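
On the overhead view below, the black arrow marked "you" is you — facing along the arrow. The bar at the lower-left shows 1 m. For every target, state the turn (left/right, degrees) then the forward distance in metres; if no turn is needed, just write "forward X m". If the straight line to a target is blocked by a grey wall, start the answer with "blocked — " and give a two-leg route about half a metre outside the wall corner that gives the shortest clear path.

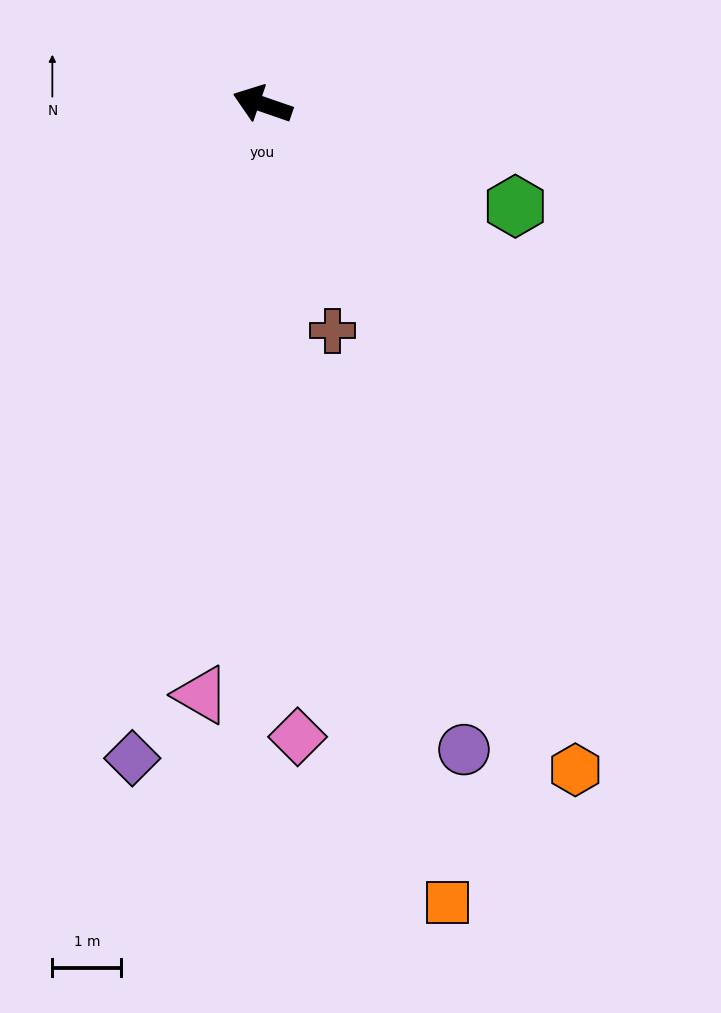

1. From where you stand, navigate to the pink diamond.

turn left 112°, forward 9.2 m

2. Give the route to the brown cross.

turn left 126°, forward 3.4 m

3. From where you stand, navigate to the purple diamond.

turn left 98°, forward 9.6 m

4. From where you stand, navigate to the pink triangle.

turn left 103°, forward 8.6 m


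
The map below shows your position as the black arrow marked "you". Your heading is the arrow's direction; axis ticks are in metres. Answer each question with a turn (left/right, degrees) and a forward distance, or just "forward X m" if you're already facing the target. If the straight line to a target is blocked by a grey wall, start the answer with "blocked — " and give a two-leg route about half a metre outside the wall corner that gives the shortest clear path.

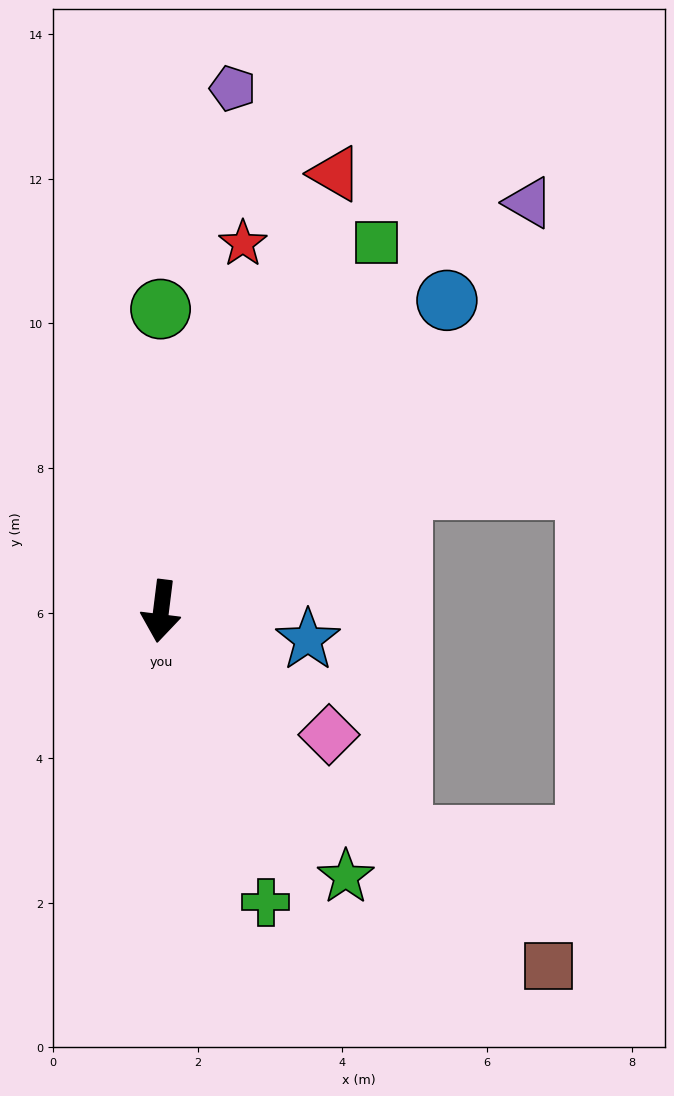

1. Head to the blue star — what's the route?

turn left 86°, forward 2.1 m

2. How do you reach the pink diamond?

turn left 61°, forward 2.9 m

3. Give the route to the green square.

turn left 157°, forward 5.9 m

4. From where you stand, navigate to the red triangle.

turn left 165°, forward 6.5 m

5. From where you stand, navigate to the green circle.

turn right 173°, forward 4.2 m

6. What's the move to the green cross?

turn left 27°, forward 4.3 m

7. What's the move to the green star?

turn left 42°, forward 4.5 m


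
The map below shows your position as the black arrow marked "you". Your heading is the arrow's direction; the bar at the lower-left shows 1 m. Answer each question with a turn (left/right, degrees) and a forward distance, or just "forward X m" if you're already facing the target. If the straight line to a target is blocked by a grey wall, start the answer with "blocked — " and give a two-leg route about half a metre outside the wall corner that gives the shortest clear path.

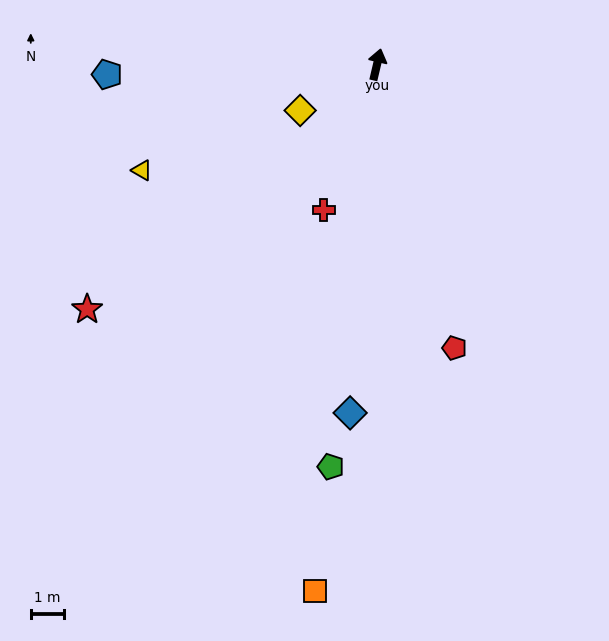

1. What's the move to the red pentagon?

turn right 152°, forward 8.9 m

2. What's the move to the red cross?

turn left 173°, forward 4.7 m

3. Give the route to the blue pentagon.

turn left 105°, forward 8.2 m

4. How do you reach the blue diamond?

turn right 171°, forward 10.6 m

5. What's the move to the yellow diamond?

turn left 134°, forward 2.7 m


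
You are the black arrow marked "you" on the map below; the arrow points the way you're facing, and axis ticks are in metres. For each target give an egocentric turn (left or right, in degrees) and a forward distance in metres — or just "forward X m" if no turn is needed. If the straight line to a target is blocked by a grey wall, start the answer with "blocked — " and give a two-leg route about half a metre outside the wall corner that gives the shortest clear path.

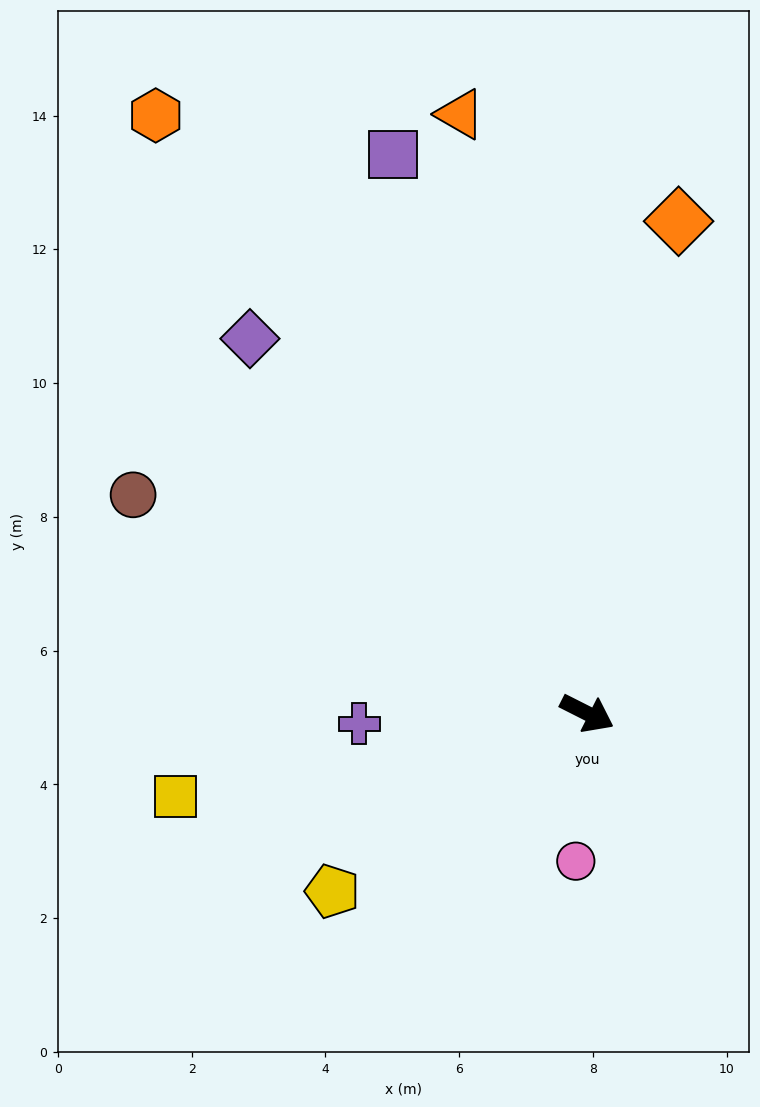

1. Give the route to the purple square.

turn left 136°, forward 8.8 m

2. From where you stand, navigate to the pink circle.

turn right 68°, forward 2.2 m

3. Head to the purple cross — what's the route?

turn right 151°, forward 3.4 m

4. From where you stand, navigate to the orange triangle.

turn left 129°, forward 9.2 m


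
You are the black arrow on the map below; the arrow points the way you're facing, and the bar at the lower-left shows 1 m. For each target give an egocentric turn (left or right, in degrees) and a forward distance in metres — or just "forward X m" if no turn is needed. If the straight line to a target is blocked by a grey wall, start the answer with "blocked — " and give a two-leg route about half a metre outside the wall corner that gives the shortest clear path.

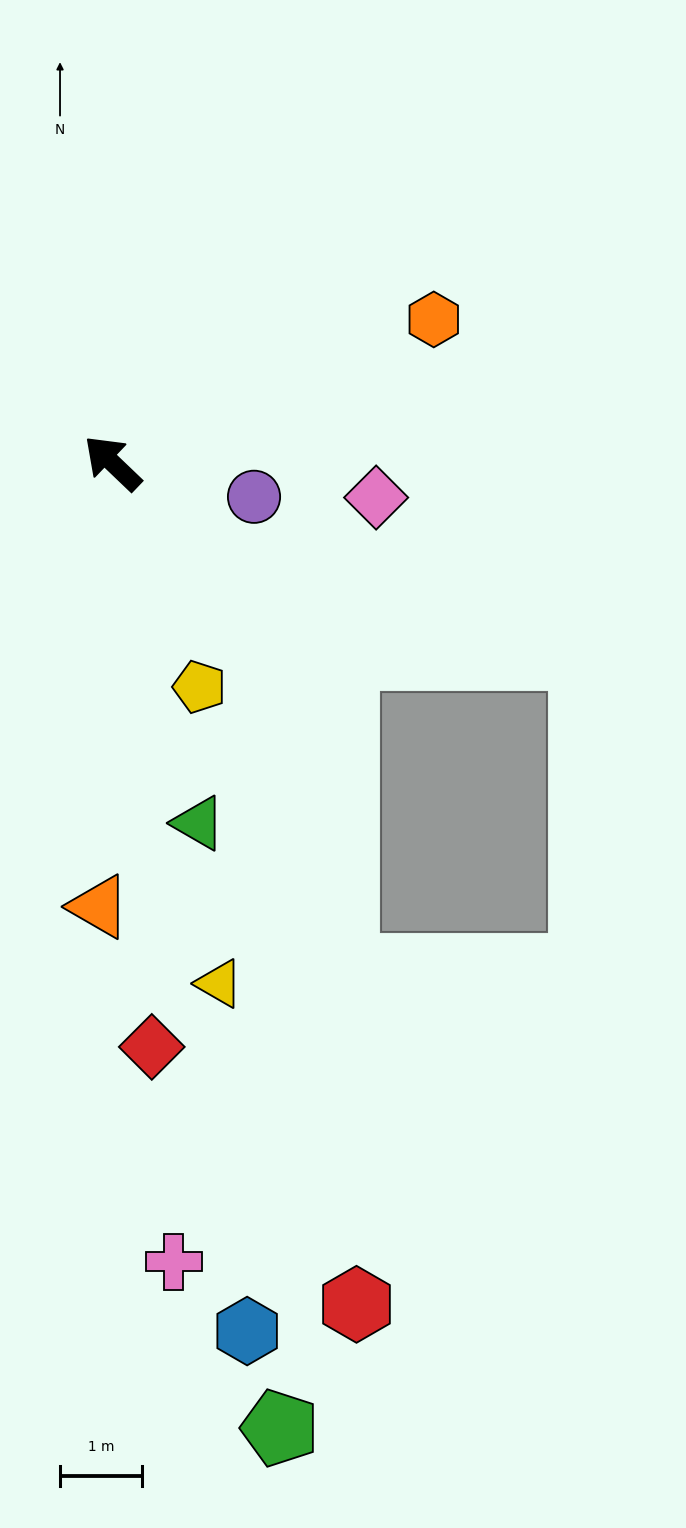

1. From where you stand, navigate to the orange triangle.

turn left 132°, forward 5.4 m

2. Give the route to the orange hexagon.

turn right 112°, forward 4.3 m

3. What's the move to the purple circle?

turn right 150°, forward 1.8 m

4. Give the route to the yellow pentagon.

turn left 155°, forward 2.9 m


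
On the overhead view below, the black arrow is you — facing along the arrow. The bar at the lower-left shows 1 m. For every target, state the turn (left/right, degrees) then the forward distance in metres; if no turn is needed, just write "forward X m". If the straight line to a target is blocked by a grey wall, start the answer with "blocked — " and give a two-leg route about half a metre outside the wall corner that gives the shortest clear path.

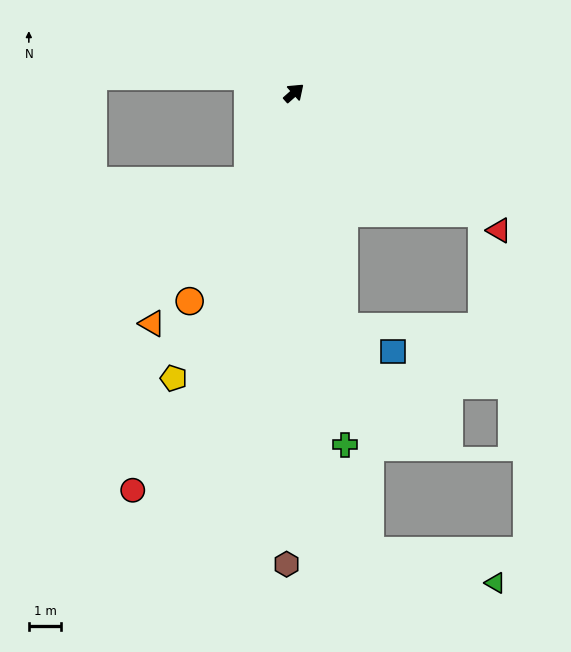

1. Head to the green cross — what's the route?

turn right 123°, forward 11.0 m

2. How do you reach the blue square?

blocked — turn right 119°, forward 7.4 m, then turn left 51°, forward 1.7 m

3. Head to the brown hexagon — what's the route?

turn right 132°, forward 14.6 m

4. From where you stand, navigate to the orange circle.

turn right 158°, forward 7.2 m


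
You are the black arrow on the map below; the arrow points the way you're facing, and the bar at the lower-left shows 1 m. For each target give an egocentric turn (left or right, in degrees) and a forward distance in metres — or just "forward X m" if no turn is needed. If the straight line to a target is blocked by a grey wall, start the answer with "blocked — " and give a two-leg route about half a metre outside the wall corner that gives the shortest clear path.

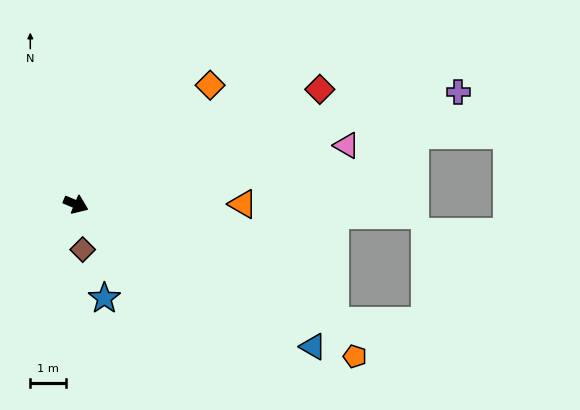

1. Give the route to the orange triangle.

turn left 23°, forward 4.7 m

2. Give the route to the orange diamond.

turn left 64°, forward 5.1 m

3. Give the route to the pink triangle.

turn left 35°, forward 7.8 m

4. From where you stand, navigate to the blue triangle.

turn right 8°, forward 7.8 m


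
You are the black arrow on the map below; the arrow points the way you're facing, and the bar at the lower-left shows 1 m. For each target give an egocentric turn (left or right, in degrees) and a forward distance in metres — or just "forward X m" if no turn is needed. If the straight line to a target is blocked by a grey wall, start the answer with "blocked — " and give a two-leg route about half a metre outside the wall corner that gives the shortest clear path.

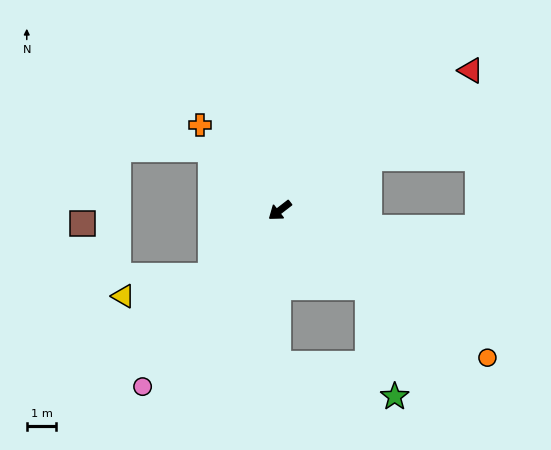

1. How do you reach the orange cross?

turn right 85°, forward 4.0 m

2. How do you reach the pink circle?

turn left 14°, forward 7.6 m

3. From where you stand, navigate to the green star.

blocked — turn left 101°, forward 4.0 m, then turn right 34°, forward 3.8 m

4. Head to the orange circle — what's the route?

turn left 107°, forward 8.7 m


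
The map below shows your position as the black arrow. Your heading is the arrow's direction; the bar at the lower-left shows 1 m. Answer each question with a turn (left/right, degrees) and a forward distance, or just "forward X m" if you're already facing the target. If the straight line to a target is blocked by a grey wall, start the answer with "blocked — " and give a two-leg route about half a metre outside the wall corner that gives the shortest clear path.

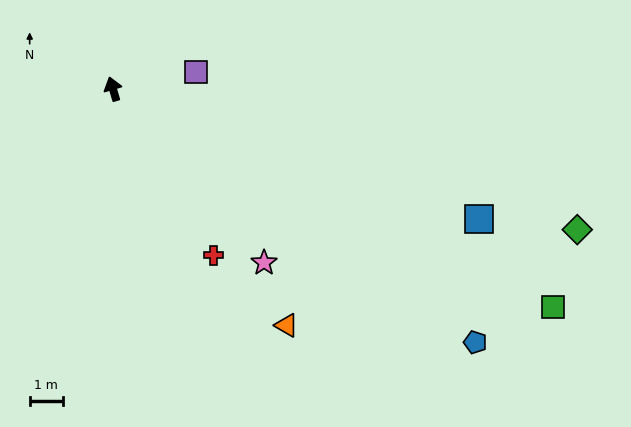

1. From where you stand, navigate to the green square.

turn right 133°, forward 14.9 m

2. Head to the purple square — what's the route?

turn right 95°, forward 2.6 m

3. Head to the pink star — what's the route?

turn right 155°, forward 7.0 m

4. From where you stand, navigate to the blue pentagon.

turn right 141°, forward 13.4 m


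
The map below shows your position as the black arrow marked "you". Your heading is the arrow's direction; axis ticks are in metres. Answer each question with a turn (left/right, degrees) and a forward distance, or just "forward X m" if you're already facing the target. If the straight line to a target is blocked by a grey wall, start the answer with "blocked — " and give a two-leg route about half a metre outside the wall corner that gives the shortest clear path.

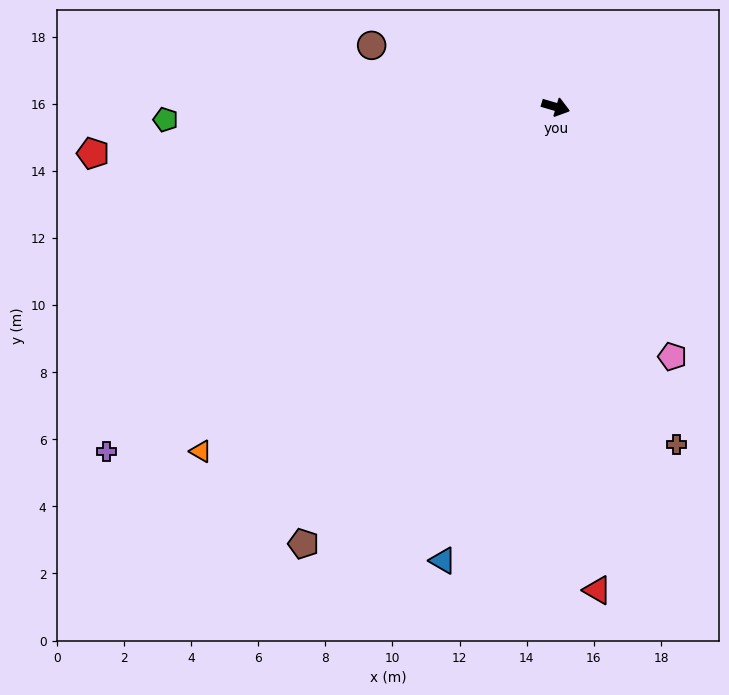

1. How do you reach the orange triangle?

turn right 120°, forward 14.7 m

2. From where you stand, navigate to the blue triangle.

turn right 88°, forward 13.9 m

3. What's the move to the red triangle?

turn right 69°, forward 14.5 m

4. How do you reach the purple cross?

turn right 126°, forward 16.9 m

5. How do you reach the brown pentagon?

turn right 104°, forward 15.0 m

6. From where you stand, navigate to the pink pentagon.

turn right 49°, forward 8.2 m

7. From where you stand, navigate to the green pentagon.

turn right 162°, forward 11.6 m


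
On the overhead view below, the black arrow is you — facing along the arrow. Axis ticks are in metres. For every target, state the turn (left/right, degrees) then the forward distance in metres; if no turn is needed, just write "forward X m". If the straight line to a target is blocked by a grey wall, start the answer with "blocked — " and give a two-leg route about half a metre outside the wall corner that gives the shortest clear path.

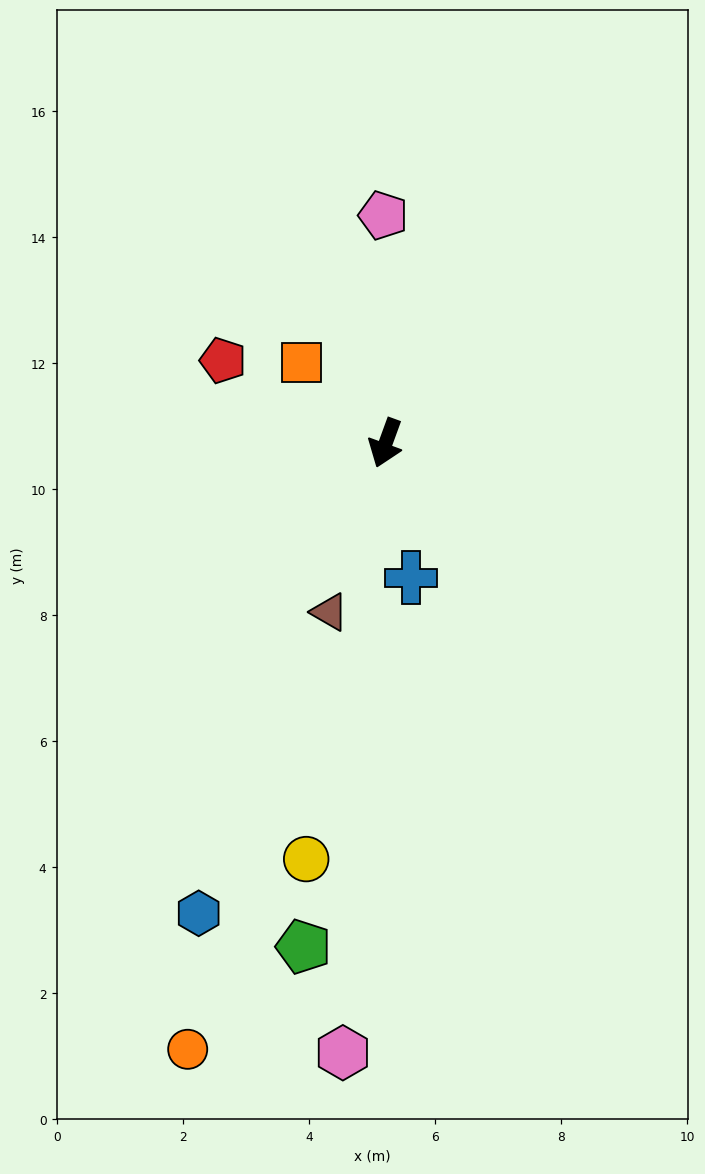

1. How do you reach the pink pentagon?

turn right 159°, forward 3.6 m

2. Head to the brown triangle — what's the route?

forward 2.8 m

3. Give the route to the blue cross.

turn left 31°, forward 2.2 m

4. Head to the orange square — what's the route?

turn right 114°, forward 1.9 m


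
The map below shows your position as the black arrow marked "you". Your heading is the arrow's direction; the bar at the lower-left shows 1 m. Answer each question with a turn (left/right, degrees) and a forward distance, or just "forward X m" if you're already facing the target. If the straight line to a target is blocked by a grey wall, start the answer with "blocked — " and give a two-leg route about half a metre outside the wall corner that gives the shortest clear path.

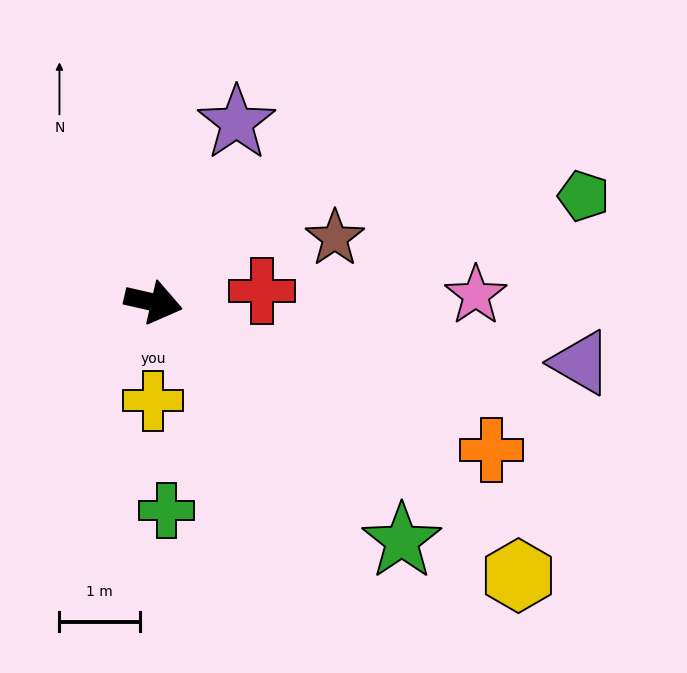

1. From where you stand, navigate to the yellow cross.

turn right 77°, forward 1.2 m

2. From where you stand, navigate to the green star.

turn right 31°, forward 4.3 m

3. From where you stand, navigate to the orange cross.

turn right 11°, forward 4.6 m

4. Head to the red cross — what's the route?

turn left 19°, forward 1.4 m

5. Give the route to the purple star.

turn left 78°, forward 2.5 m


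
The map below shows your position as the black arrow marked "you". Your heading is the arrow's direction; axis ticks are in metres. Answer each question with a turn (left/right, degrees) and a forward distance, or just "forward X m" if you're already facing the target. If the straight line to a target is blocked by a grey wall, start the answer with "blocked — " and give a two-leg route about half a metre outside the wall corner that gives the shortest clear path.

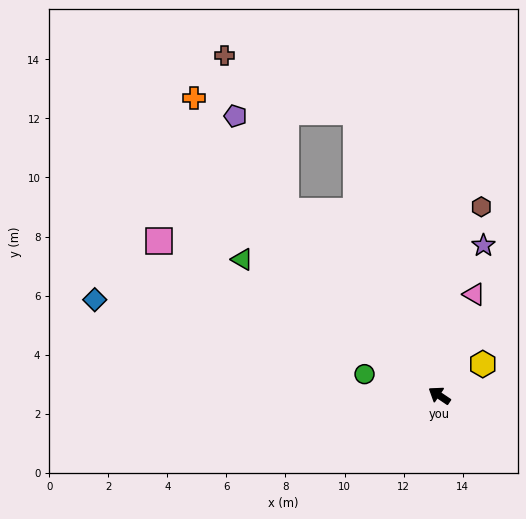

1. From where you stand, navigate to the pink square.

turn left 5°, forward 10.8 m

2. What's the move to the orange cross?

turn right 17°, forward 13.1 m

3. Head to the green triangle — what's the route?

forward 8.1 m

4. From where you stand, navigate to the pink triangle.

turn right 75°, forward 3.6 m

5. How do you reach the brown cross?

blocked — turn right 40°, forward 10.0 m, then turn left 50°, forward 4.9 m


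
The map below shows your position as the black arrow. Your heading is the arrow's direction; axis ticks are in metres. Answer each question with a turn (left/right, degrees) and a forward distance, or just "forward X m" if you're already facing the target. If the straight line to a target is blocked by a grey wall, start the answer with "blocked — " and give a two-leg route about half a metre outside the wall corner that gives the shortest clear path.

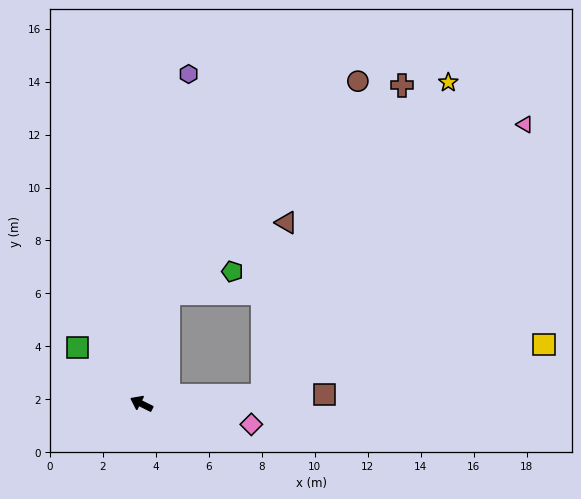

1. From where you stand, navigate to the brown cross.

blocked — turn right 78°, forward 4.3 m, then turn right 33°, forward 11.8 m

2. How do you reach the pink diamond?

turn right 164°, forward 4.2 m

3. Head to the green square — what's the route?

turn right 15°, forward 3.2 m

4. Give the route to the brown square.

turn right 150°, forward 6.9 m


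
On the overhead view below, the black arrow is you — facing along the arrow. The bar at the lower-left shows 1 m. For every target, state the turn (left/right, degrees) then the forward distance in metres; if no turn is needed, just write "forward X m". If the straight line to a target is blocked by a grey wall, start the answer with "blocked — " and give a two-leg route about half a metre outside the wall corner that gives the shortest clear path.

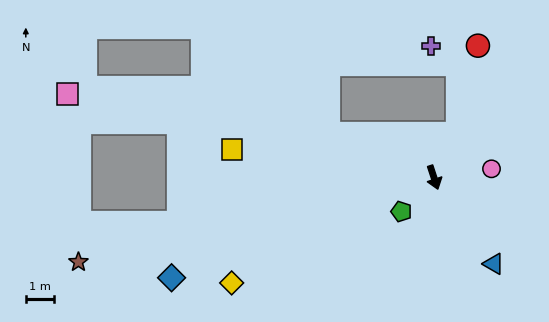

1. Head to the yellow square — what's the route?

turn right 116°, forward 7.3 m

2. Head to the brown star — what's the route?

turn right 95°, forward 13.1 m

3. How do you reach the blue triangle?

turn left 16°, forward 3.8 m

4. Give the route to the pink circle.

turn left 80°, forward 2.1 m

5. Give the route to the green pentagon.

turn right 62°, forward 1.7 m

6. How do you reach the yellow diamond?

turn right 81°, forward 8.2 m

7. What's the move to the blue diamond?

turn right 87°, forward 10.1 m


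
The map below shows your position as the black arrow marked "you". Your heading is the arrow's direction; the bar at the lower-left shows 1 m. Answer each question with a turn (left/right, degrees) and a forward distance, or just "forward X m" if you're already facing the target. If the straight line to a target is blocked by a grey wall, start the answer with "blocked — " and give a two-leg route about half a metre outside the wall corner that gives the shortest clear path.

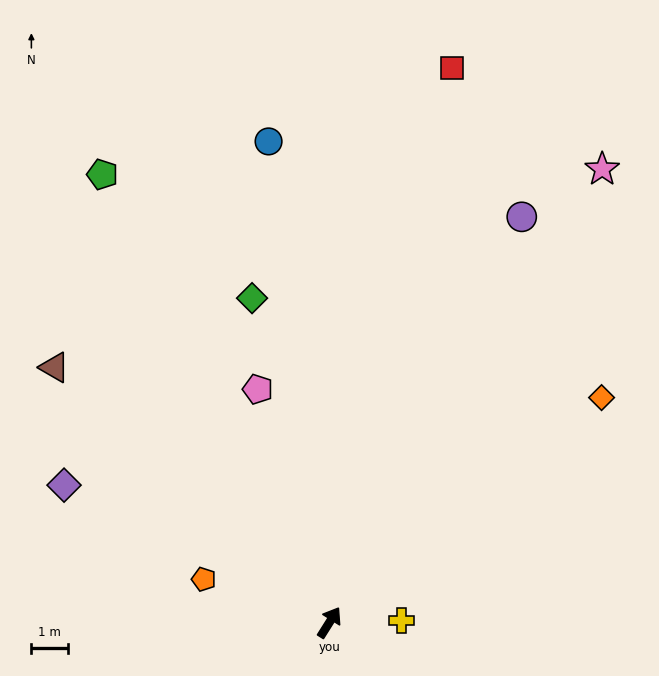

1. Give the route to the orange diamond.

turn right 18°, forward 9.7 m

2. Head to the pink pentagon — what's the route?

turn left 49°, forward 6.7 m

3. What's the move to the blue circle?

turn left 39°, forward 13.3 m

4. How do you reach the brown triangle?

turn left 79°, forward 10.3 m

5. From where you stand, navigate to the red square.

turn left 20°, forward 15.6 m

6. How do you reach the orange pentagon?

turn left 103°, forward 3.6 m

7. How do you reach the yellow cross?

turn right 56°, forward 2.0 m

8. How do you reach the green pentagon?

turn left 59°, forward 13.8 m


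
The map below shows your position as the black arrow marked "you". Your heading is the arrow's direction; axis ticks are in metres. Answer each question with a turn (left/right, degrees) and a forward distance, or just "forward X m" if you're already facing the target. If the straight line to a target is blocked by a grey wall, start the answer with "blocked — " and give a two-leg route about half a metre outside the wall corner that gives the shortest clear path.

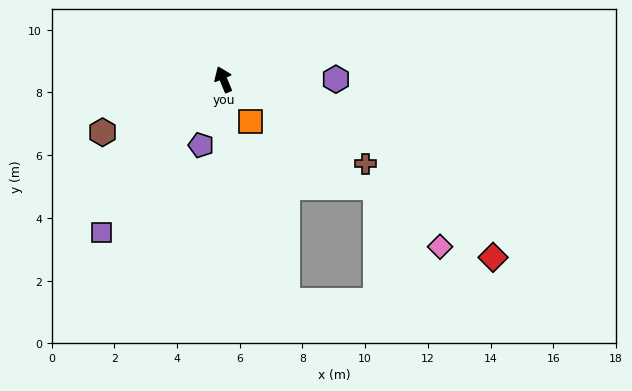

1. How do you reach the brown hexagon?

turn left 91°, forward 4.2 m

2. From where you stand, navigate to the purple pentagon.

turn left 138°, forward 2.2 m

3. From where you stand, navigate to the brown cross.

turn right 143°, forward 5.3 m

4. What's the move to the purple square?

turn left 119°, forward 6.2 m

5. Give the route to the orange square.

turn right 170°, forward 1.6 m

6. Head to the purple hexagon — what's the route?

turn right 113°, forward 3.6 m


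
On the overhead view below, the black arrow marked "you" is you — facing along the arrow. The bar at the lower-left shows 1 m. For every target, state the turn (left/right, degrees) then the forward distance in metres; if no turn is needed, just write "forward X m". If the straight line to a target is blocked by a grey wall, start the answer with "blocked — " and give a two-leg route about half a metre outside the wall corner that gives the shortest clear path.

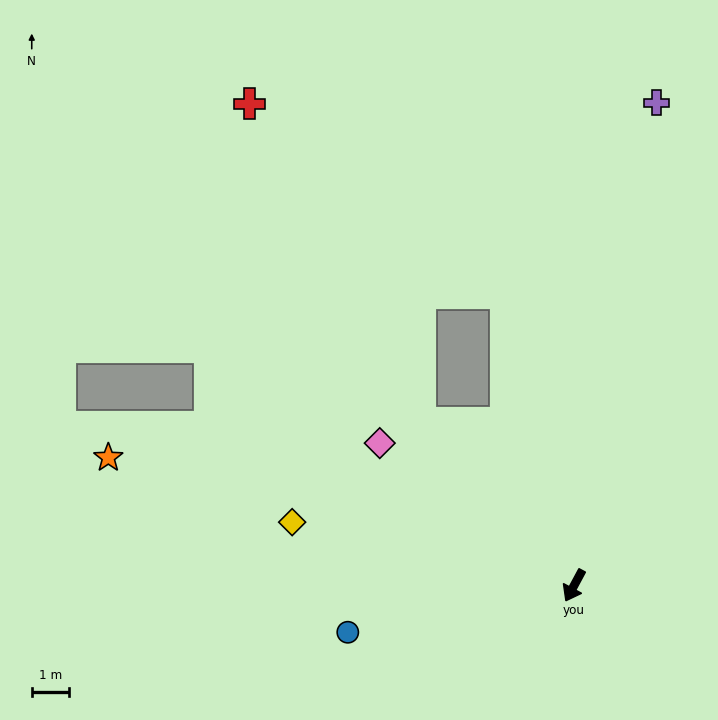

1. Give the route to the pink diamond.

turn right 98°, forward 6.5 m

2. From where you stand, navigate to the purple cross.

turn right 161°, forward 13.3 m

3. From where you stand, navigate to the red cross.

blocked — turn right 108°, forward 6.0 m, then turn right 16°, forward 9.8 m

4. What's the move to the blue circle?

turn right 50°, forward 6.3 m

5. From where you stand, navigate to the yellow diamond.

turn right 74°, forward 7.8 m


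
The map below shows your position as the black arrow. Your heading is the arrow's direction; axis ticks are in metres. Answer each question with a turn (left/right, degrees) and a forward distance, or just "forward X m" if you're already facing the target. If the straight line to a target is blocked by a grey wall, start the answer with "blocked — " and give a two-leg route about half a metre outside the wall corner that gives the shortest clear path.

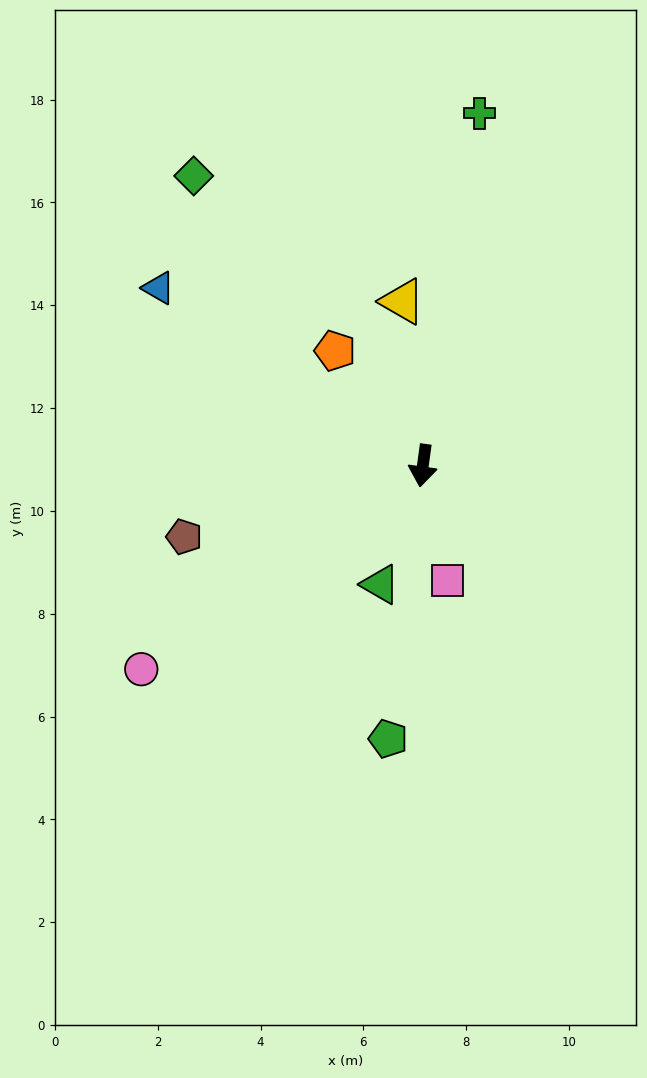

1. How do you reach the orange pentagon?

turn right 135°, forward 2.8 m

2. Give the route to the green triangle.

turn right 12°, forward 2.5 m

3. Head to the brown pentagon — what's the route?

turn right 66°, forward 4.8 m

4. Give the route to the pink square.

turn left 20°, forward 2.3 m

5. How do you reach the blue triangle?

turn right 116°, forward 6.2 m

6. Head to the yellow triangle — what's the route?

turn right 165°, forward 3.2 m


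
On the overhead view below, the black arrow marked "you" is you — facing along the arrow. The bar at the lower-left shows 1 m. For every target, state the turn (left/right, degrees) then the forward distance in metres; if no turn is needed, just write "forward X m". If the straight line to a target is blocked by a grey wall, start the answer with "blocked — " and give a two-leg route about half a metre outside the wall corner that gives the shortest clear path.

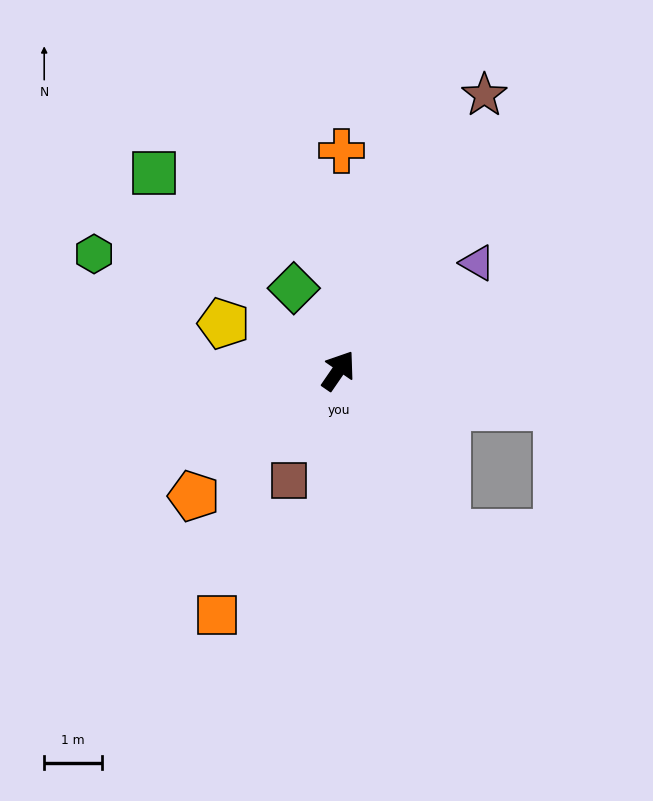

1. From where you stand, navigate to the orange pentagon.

turn left 165°, forward 3.3 m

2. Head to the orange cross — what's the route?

turn left 34°, forward 3.8 m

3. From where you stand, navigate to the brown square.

turn right 170°, forward 2.1 m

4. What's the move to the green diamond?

turn left 63°, forward 1.6 m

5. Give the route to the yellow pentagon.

turn left 102°, forward 2.2 m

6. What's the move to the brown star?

turn left 7°, forward 5.4 m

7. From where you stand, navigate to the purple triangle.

turn right 18°, forward 3.1 m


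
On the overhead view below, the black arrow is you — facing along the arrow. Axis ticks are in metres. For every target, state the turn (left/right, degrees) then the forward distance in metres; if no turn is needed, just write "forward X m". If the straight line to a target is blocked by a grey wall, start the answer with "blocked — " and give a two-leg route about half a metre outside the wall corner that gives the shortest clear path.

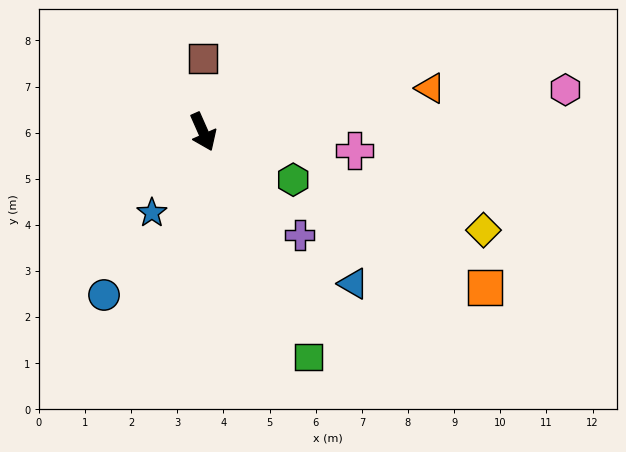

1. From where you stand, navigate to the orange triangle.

turn left 77°, forward 5.0 m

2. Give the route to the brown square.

turn left 156°, forward 1.6 m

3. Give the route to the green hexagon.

turn left 38°, forward 2.2 m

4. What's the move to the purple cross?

turn left 19°, forward 3.1 m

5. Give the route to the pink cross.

turn left 59°, forward 3.3 m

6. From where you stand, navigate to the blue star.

turn right 56°, forward 2.1 m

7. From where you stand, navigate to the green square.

forward 5.4 m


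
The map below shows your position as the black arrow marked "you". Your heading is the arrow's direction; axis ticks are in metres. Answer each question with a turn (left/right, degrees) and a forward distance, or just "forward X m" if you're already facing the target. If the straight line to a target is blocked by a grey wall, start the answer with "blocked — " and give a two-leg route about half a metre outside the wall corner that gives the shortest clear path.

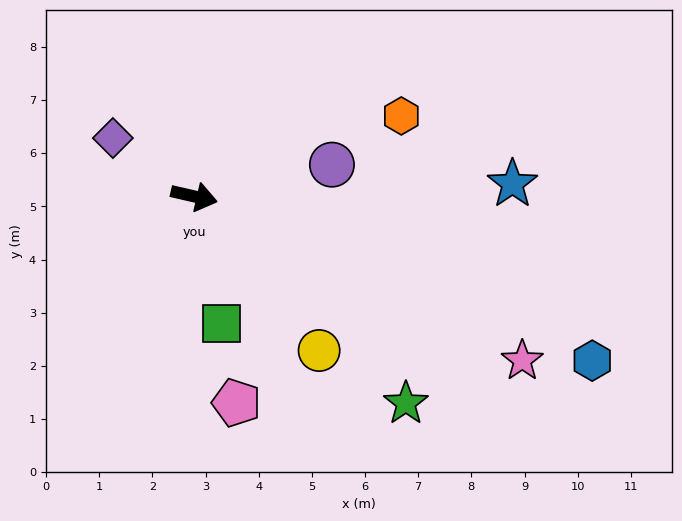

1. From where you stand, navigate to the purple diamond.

turn left 157°, forward 1.9 m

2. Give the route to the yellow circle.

turn right 38°, forward 3.7 m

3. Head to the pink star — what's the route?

turn right 14°, forward 6.9 m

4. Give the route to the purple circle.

turn left 26°, forward 2.7 m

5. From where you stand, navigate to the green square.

turn right 65°, forward 2.5 m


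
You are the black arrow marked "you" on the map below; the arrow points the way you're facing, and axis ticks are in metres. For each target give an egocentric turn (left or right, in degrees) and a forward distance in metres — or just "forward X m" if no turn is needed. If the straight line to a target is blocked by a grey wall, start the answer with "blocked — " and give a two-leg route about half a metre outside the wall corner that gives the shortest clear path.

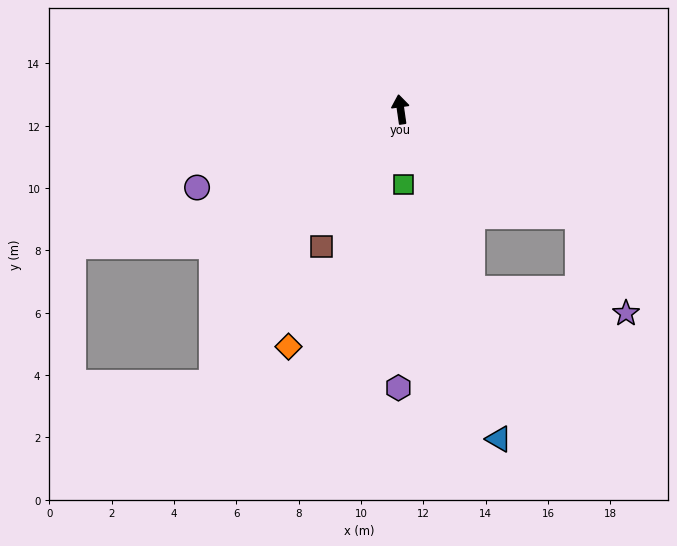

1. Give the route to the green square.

turn left 174°, forward 2.4 m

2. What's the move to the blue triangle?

turn right 172°, forward 11.0 m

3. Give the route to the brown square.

turn left 142°, forward 5.1 m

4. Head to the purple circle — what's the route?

turn left 103°, forward 7.0 m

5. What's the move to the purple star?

blocked — turn right 129°, forward 6.6 m, then turn right 33°, forward 3.5 m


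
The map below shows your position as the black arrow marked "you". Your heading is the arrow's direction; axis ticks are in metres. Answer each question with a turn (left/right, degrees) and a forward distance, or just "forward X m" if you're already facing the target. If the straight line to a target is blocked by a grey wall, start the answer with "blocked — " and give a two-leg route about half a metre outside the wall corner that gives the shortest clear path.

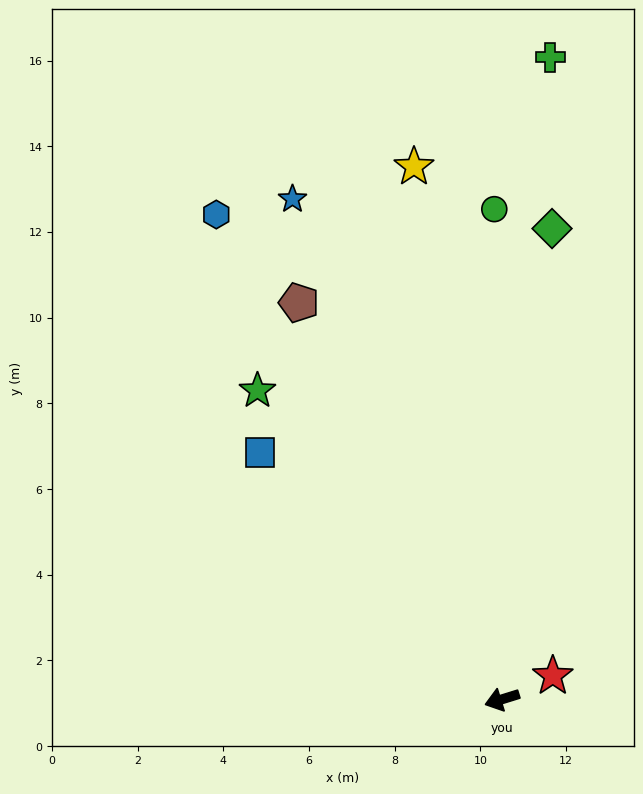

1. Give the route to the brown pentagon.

turn right 80°, forward 10.4 m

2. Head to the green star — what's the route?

turn right 69°, forward 9.2 m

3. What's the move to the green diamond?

turn right 113°, forward 11.0 m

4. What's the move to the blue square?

turn right 63°, forward 8.1 m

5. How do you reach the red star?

turn right 172°, forward 1.3 m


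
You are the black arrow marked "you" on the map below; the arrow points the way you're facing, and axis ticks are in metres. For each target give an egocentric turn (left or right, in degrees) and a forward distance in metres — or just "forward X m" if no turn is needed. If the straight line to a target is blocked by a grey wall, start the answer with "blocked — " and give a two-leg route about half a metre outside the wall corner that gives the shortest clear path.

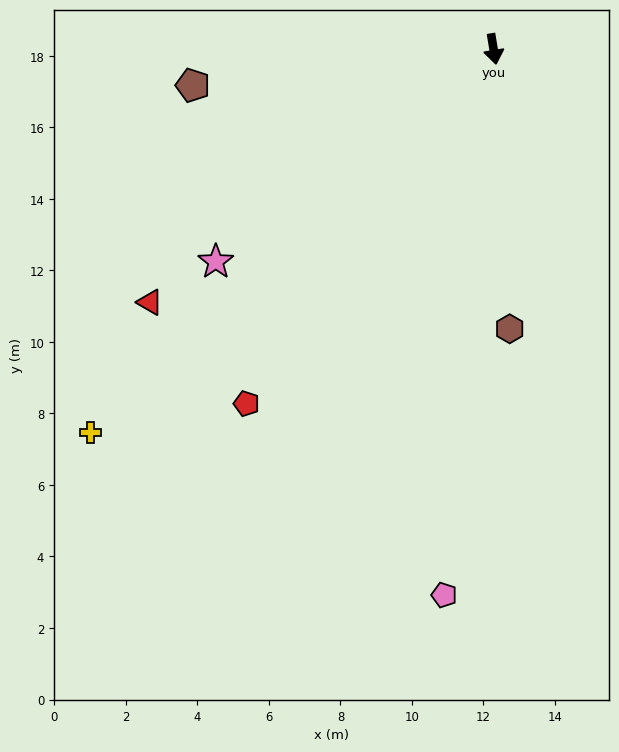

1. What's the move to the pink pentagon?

turn right 15°, forward 15.3 m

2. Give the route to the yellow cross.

turn right 56°, forward 15.6 m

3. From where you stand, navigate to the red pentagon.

turn right 44°, forward 12.1 m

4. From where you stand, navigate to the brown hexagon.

turn right 6°, forward 7.8 m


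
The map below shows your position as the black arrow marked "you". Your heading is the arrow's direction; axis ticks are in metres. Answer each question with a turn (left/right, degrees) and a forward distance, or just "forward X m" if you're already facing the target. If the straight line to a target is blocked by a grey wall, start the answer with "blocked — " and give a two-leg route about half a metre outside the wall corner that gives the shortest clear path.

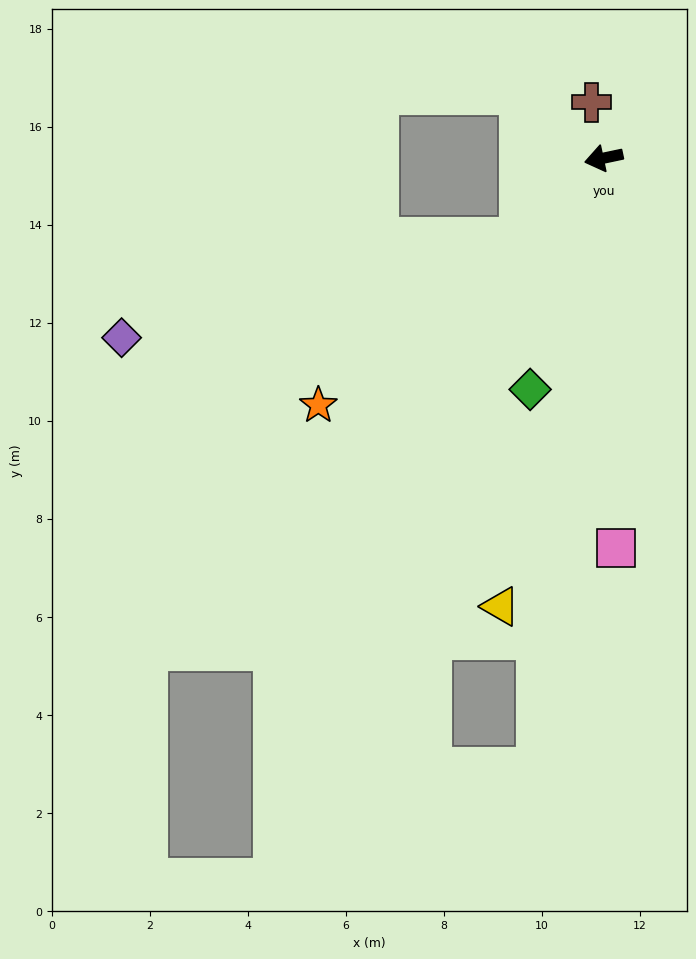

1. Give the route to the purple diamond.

blocked — turn left 32°, forward 2.4 m, then turn right 30°, forward 8.4 m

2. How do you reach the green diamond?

turn left 60°, forward 5.0 m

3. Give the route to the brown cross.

turn right 89°, forward 1.2 m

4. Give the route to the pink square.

turn left 80°, forward 8.0 m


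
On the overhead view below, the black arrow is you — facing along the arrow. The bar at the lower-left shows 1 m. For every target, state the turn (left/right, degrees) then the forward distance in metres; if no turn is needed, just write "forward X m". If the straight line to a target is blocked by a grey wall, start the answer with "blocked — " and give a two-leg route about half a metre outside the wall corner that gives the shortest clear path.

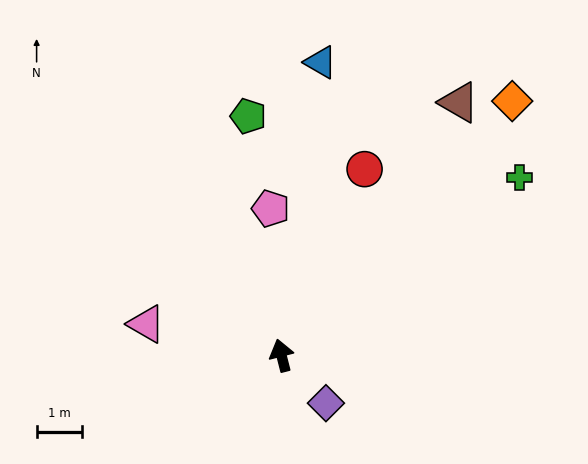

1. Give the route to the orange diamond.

turn right 56°, forward 7.6 m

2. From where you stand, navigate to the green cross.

turn right 68°, forward 6.5 m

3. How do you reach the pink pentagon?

turn right 10°, forward 3.2 m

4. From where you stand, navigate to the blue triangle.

turn right 22°, forward 6.5 m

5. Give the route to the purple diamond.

turn right 151°, forward 1.4 m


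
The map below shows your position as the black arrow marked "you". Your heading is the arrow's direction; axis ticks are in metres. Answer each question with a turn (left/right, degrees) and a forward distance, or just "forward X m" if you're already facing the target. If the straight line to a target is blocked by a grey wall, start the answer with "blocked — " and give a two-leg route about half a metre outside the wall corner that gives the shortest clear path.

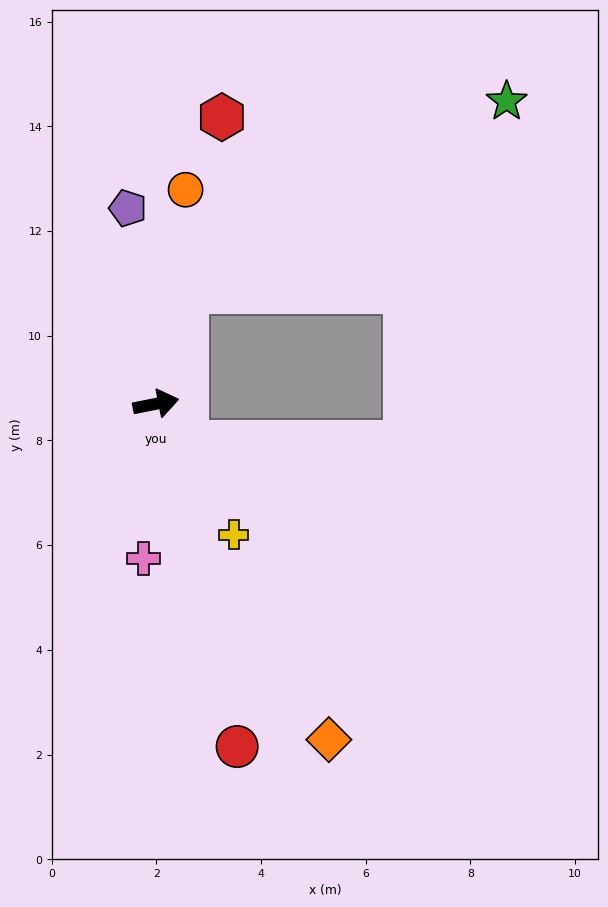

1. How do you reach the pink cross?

turn right 106°, forward 3.0 m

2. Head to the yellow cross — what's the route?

turn right 71°, forward 2.9 m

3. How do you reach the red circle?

turn right 88°, forward 6.7 m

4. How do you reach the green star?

blocked — turn left 63°, forward 2.2 m, then turn right 44°, forward 7.1 m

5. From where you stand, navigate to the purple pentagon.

turn left 87°, forward 3.8 m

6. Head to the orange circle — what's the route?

turn left 71°, forward 4.1 m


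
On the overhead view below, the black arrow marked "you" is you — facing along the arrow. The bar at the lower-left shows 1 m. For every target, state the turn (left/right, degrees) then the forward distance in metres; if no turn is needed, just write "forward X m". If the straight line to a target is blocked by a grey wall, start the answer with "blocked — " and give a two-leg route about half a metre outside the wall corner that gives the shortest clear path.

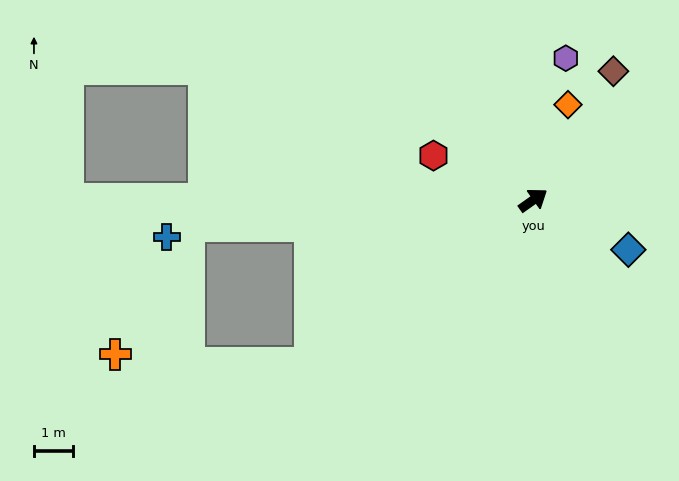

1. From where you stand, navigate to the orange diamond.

turn left 35°, forward 2.6 m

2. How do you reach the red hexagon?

turn left 121°, forward 2.8 m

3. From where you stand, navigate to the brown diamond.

turn left 23°, forward 3.9 m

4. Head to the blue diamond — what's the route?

turn right 63°, forward 2.7 m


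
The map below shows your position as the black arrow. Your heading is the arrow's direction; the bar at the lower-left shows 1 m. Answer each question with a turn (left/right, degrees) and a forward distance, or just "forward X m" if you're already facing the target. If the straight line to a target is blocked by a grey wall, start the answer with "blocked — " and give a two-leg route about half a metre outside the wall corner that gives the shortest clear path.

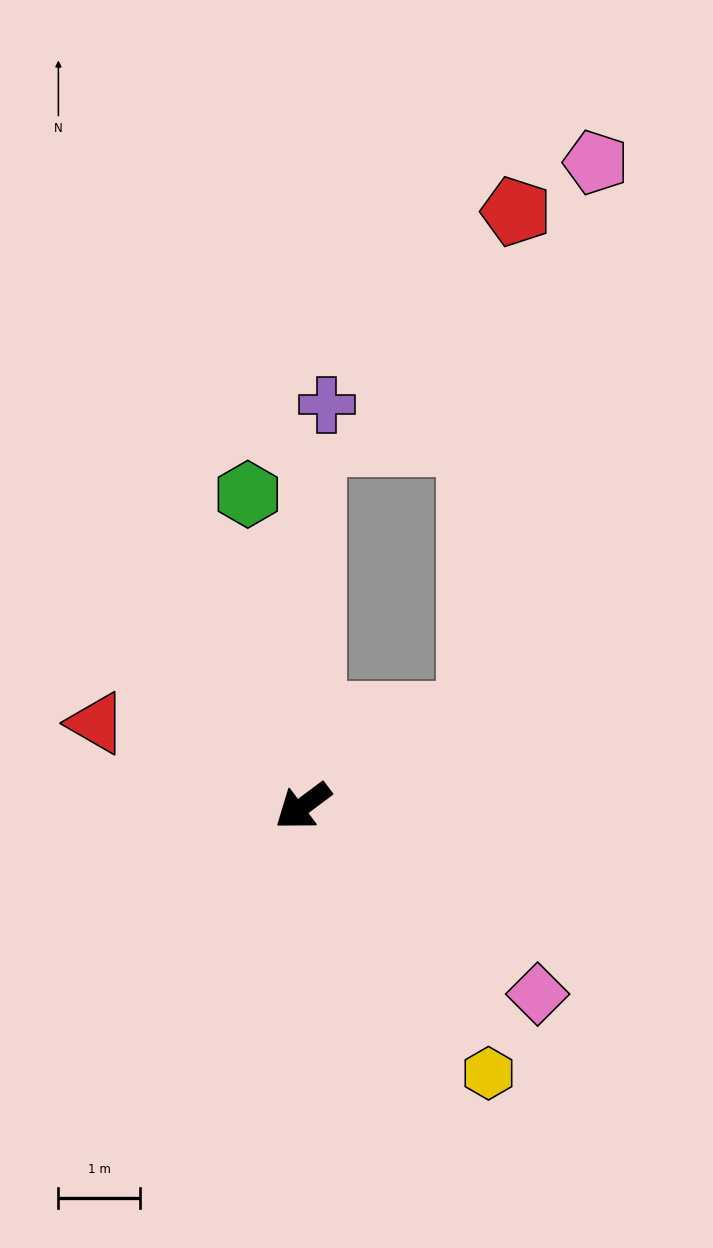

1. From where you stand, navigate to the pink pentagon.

blocked — turn left 171°, forward 2.4 m, then turn left 50°, forward 7.0 m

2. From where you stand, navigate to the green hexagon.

turn right 117°, forward 3.9 m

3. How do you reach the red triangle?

turn right 59°, forward 2.7 m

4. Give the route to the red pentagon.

blocked — turn left 171°, forward 2.4 m, then turn left 57°, forward 6.2 m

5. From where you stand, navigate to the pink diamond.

turn left 105°, forward 3.7 m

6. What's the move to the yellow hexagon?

turn left 88°, forward 4.0 m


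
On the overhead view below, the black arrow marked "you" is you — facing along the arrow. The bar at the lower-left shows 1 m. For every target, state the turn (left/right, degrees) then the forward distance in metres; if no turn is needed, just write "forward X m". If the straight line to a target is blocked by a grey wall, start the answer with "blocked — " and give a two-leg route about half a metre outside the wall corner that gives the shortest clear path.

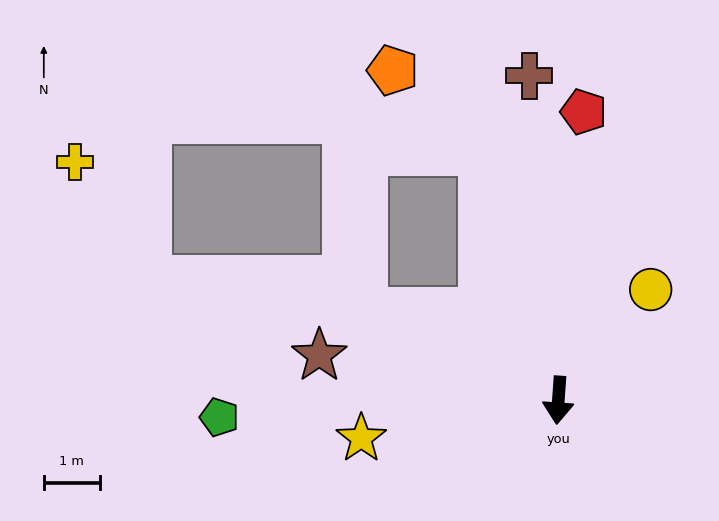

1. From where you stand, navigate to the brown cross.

turn right 171°, forward 5.8 m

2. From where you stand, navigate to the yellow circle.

turn left 144°, forward 2.6 m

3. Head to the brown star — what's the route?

turn right 97°, forward 4.4 m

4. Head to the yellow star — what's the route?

turn right 75°, forward 3.6 m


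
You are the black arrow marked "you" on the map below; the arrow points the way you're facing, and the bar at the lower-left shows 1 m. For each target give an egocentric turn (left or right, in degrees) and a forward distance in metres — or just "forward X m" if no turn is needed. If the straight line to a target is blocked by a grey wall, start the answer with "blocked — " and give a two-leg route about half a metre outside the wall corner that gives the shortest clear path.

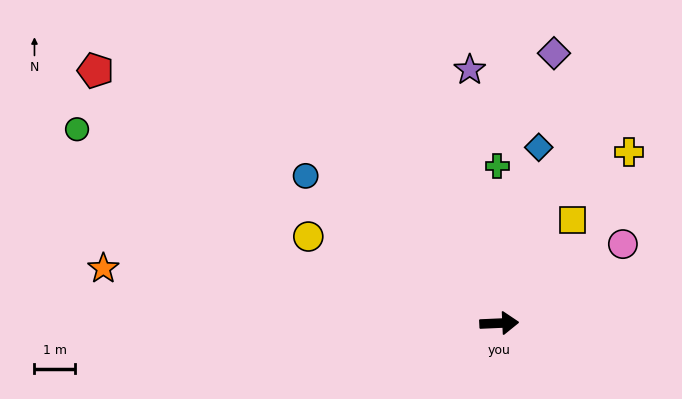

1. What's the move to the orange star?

turn left 170°, forward 9.8 m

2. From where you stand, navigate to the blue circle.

turn left 140°, forward 6.0 m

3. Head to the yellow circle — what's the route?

turn left 153°, forward 5.1 m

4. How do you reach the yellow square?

turn left 52°, forward 3.1 m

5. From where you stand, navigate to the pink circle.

turn left 30°, forward 3.6 m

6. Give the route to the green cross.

turn left 88°, forward 3.9 m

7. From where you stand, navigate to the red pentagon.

turn left 145°, forward 11.7 m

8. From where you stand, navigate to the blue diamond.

turn left 75°, forward 4.4 m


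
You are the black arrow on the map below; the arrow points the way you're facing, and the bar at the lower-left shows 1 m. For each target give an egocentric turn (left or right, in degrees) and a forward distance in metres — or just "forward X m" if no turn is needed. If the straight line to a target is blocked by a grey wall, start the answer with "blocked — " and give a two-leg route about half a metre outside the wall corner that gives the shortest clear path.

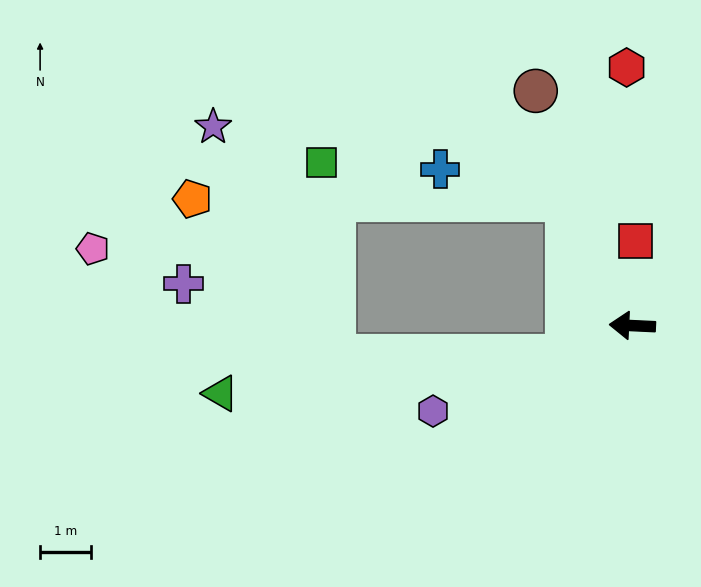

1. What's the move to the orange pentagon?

blocked — turn right 60°, forward 2.8 m, then turn left 63°, forward 7.4 m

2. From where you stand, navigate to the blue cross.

blocked — turn right 60°, forward 2.8 m, then turn left 49°, forward 2.6 m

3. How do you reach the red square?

turn right 89°, forward 1.7 m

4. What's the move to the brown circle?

turn right 65°, forward 5.0 m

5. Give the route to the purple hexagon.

turn left 26°, forward 4.3 m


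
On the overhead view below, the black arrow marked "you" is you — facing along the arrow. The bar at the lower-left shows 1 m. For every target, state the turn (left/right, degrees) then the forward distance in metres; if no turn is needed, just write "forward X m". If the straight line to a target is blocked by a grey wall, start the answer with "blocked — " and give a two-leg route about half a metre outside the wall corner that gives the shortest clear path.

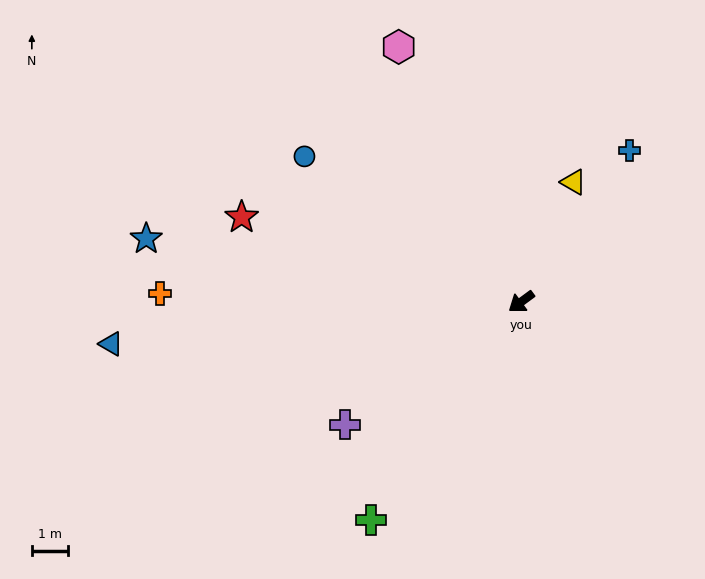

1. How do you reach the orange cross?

turn right 38°, forward 9.9 m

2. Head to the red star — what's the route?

turn right 53°, forward 8.0 m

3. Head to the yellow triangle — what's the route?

turn right 150°, forward 3.6 m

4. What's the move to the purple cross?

forward 5.9 m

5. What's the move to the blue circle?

turn right 70°, forward 7.2 m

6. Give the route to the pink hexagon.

turn right 101°, forward 7.8 m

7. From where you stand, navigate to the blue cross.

turn right 162°, forward 5.1 m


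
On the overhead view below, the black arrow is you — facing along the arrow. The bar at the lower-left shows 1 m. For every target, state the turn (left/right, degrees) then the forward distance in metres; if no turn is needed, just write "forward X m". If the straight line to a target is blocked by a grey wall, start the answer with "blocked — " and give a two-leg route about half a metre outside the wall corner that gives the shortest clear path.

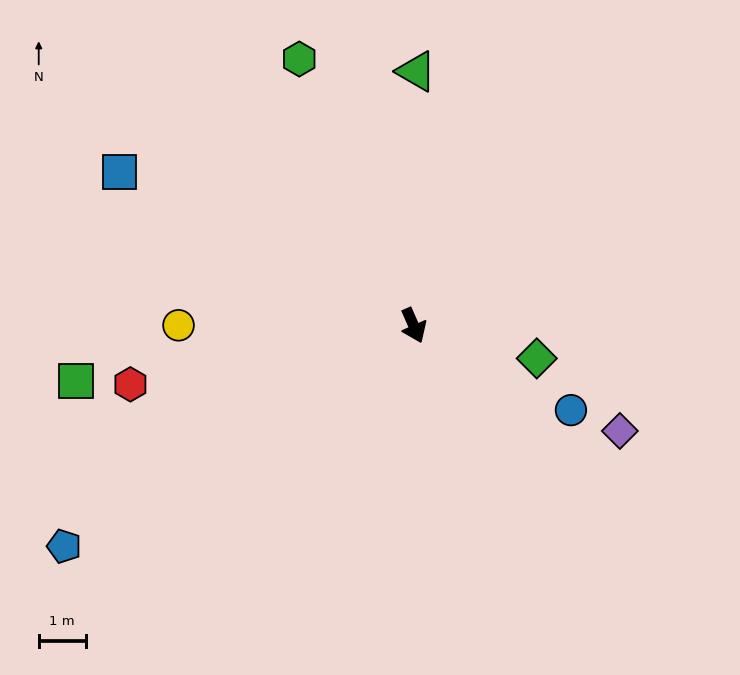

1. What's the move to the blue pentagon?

turn right 81°, forward 8.8 m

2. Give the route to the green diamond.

turn left 51°, forward 2.7 m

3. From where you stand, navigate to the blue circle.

turn left 38°, forward 3.8 m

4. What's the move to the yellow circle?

turn right 114°, forward 5.0 m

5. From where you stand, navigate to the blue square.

turn right 141°, forward 7.1 m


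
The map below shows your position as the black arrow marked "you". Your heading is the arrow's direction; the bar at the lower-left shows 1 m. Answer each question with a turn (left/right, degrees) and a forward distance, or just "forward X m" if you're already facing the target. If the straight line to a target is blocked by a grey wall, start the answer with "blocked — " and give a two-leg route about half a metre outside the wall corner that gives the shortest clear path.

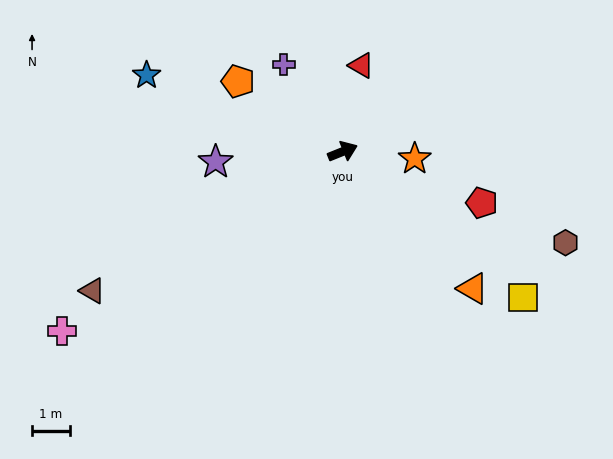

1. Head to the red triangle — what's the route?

turn left 56°, forward 2.4 m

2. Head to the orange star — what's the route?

turn right 28°, forward 1.9 m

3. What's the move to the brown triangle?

turn right 173°, forward 7.7 m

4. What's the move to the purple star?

turn left 163°, forward 3.4 m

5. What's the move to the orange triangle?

turn right 68°, forward 5.0 m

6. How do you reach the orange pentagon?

turn left 124°, forward 3.4 m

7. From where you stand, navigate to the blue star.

turn left 137°, forward 5.6 m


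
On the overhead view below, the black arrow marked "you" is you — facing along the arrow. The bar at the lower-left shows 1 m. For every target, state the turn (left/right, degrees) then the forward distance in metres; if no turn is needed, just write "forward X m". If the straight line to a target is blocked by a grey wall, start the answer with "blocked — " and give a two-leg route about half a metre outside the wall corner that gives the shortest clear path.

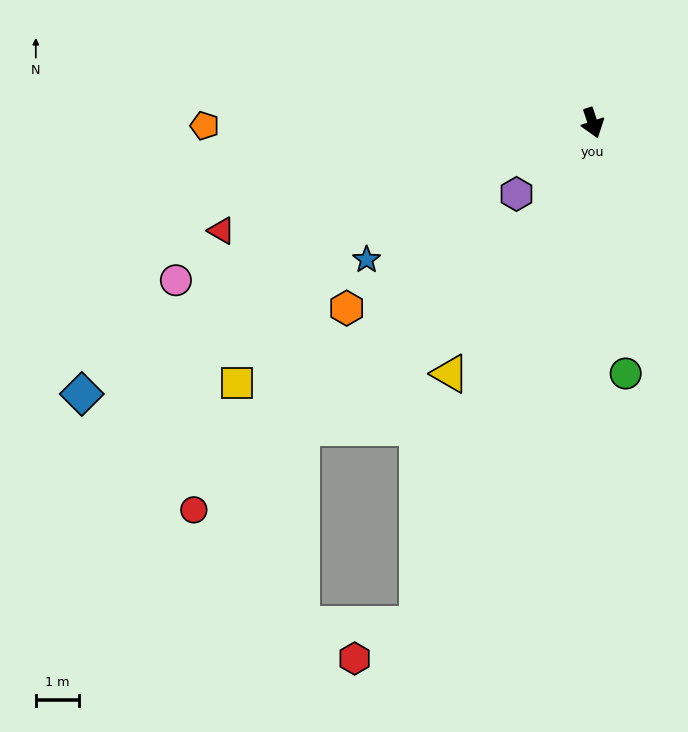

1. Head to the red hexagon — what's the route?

blocked — turn right 38°, forward 12.4 m, then turn right 42°, forward 1.7 m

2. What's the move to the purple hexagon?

turn right 65°, forward 2.4 m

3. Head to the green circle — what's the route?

turn right 11°, forward 5.9 m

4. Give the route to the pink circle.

turn right 88°, forward 10.4 m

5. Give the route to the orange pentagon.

turn right 108°, forward 9.1 m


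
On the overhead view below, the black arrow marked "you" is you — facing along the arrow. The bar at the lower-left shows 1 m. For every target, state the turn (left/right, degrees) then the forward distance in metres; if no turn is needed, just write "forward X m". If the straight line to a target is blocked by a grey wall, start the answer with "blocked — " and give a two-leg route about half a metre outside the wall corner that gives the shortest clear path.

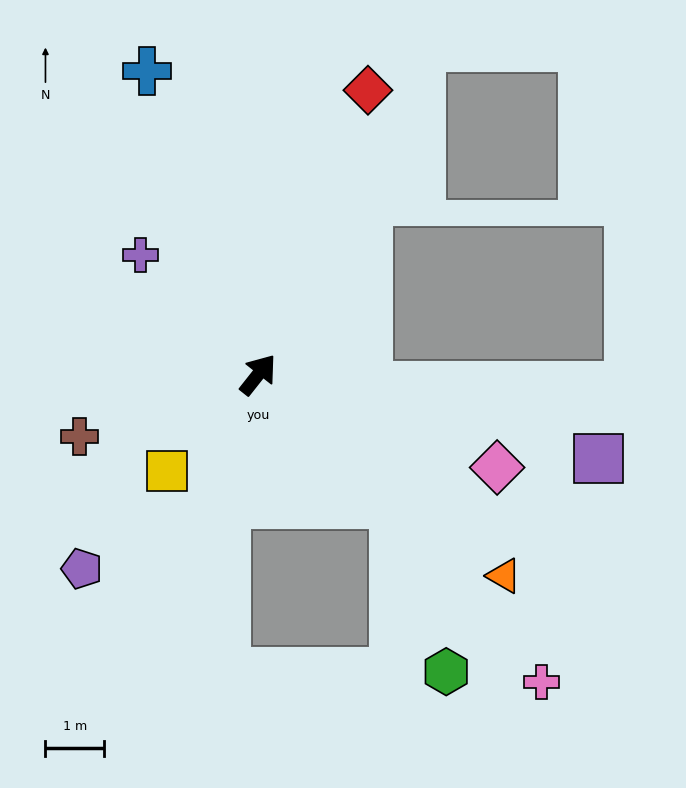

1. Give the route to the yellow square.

turn left 175°, forward 2.2 m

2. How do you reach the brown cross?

turn left 147°, forward 3.2 m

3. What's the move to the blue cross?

turn left 58°, forward 5.5 m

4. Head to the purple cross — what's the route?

turn left 83°, forward 2.8 m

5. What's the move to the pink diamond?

turn right 73°, forward 4.3 m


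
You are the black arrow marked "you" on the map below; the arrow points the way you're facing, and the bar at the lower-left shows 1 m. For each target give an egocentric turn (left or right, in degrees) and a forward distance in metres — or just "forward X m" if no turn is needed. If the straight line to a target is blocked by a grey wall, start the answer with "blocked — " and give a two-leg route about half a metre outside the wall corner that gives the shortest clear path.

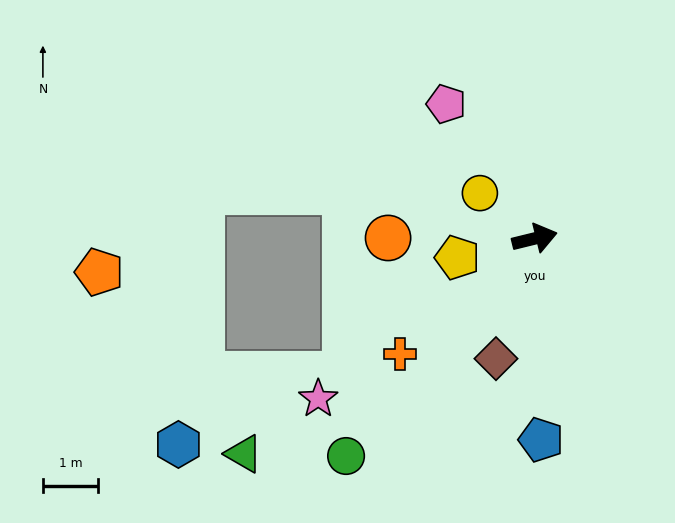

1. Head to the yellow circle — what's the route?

turn left 127°, forward 1.3 m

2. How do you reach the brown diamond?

turn right 122°, forward 2.3 m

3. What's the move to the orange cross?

turn right 153°, forward 3.2 m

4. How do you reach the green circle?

turn right 145°, forward 5.2 m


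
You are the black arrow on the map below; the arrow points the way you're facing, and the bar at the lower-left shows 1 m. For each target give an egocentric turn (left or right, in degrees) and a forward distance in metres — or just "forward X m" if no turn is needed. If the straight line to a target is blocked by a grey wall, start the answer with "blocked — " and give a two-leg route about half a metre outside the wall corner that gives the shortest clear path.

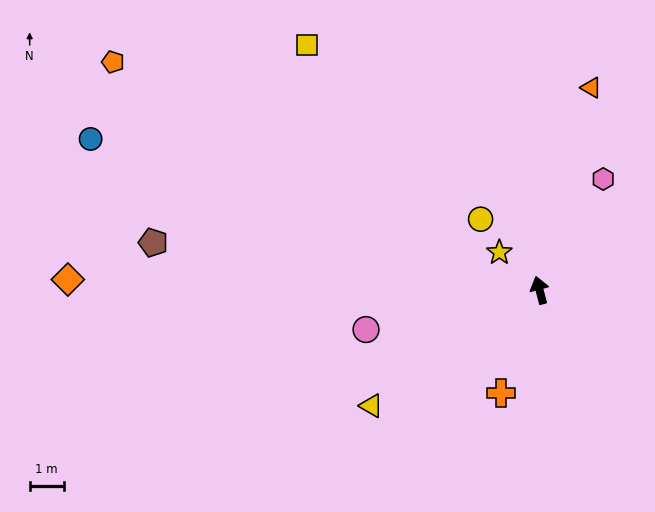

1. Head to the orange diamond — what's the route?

turn left 74°, forward 13.9 m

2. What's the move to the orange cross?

turn left 145°, forward 3.2 m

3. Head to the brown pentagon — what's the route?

turn left 68°, forward 11.5 m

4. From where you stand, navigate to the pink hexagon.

turn right 45°, forward 3.8 m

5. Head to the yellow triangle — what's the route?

turn left 110°, forward 6.0 m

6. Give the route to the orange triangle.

turn right 29°, forward 6.2 m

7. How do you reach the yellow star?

turn left 32°, forward 1.6 m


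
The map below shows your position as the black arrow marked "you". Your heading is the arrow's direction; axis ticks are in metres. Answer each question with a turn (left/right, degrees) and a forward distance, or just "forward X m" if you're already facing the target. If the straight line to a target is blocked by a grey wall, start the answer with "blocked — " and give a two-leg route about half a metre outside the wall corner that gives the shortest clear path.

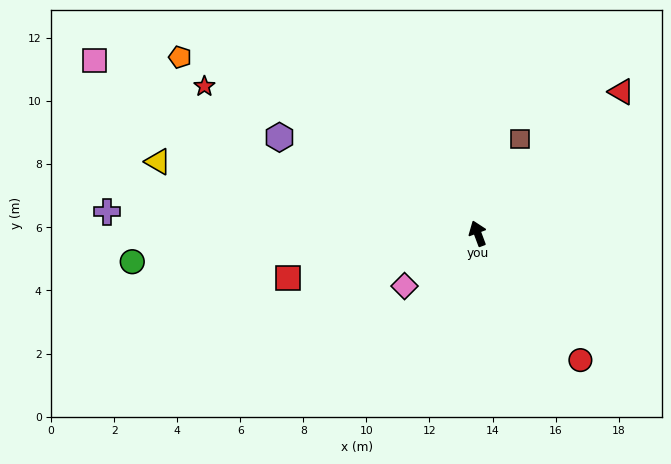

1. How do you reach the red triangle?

turn right 66°, forward 6.4 m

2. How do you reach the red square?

turn left 83°, forward 6.2 m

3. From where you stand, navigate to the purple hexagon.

turn left 44°, forward 7.0 m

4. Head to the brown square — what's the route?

turn right 45°, forward 3.3 m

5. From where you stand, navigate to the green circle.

turn left 74°, forward 11.0 m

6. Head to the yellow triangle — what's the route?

turn left 57°, forward 10.4 m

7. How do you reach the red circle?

turn right 161°, forward 5.2 m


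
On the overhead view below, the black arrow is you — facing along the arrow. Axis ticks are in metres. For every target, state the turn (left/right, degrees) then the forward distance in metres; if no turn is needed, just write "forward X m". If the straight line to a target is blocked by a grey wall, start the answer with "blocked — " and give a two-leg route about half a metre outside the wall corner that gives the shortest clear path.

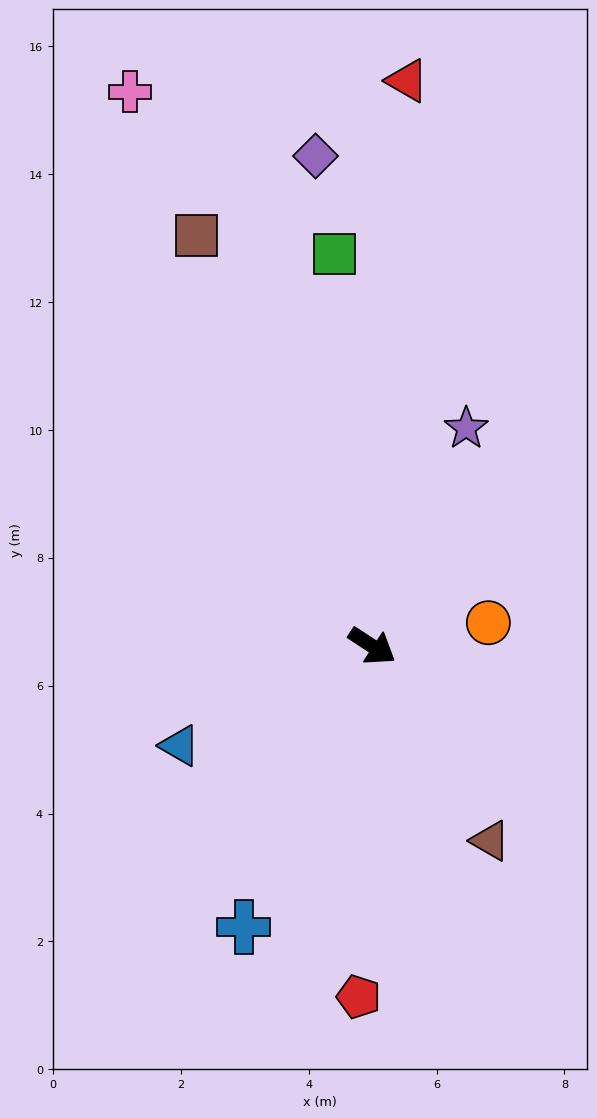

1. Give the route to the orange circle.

turn left 45°, forward 1.9 m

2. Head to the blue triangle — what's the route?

turn right 119°, forward 3.4 m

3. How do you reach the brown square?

turn left 146°, forward 7.0 m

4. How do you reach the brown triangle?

turn right 26°, forward 3.6 m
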